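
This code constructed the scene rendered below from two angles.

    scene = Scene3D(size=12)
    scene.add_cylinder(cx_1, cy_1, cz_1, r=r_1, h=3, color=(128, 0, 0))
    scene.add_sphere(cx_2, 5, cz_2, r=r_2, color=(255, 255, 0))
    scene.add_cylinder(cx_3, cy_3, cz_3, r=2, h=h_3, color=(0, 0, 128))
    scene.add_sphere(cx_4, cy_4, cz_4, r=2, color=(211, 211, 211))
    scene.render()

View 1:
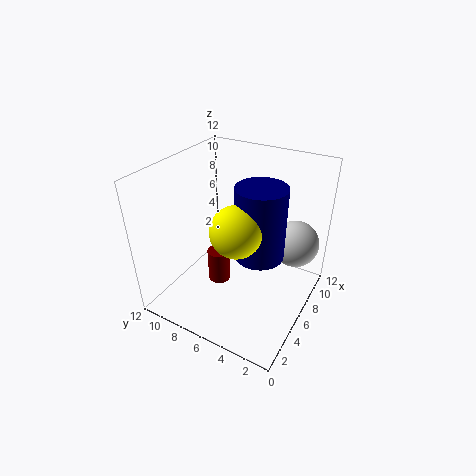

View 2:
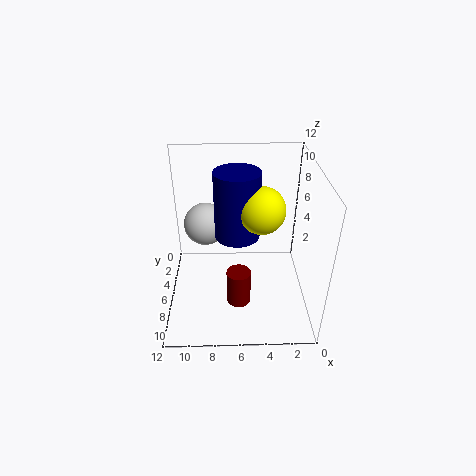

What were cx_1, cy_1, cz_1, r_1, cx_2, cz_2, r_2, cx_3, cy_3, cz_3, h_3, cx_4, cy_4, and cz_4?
cx_1 = 6, cy_1 = 8, cz_1 = 1, r_1 = 1, cx_2 = 4, cz_2 = 8, r_2 = 2, cx_3 = 6, cy_3 = 4, cz_3 = 5, h_3 = 6, cx_4 = 9, cy_4 = 2, cz_4 = 5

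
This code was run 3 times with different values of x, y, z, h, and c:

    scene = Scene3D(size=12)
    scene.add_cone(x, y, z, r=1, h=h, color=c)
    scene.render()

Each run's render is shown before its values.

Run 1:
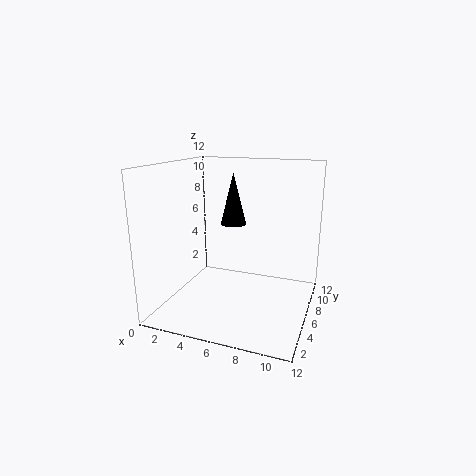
x = 6; y = 5; z = 7.5; h = 4; c = 'black'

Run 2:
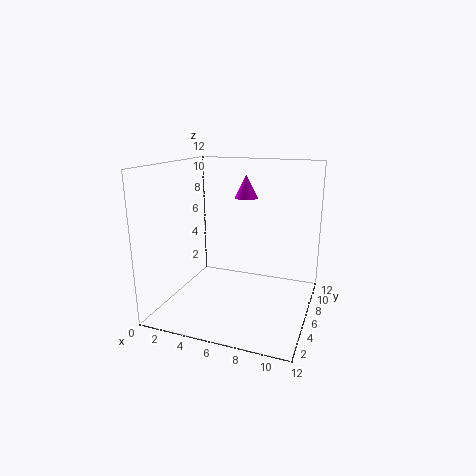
x = 6; y = 8; z = 9; h = 2; c = 'magenta'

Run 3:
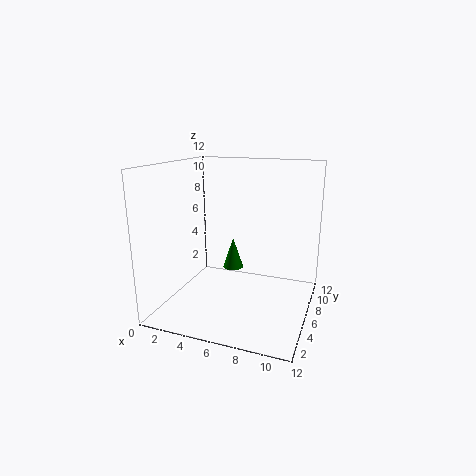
x = 4; y = 10; z = 1.5; h = 3; c = 'green'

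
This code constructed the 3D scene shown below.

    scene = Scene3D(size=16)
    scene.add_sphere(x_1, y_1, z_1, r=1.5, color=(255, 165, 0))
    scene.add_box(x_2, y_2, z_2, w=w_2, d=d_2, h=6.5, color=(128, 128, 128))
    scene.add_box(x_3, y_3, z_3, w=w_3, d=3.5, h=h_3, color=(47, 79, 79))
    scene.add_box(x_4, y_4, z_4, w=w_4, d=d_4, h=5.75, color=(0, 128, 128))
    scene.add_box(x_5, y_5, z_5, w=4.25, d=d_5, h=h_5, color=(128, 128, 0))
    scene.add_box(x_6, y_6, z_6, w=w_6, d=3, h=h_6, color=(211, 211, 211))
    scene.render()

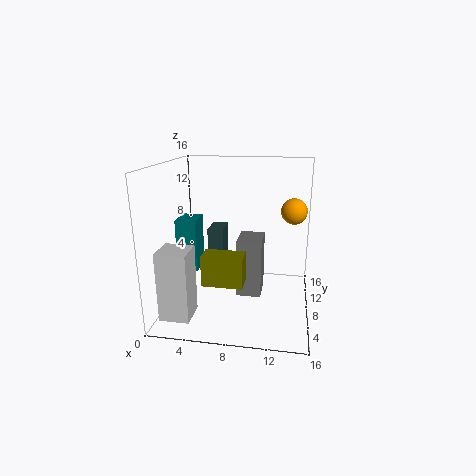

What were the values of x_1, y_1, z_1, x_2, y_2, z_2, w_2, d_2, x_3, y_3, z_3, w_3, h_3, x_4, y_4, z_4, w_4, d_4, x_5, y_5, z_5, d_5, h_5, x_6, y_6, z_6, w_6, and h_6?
x_1 = 14
y_1 = 11
z_1 = 10.5
x_2 = 8
y_2 = 6.75
z_2 = 1.5
w_2 = 2.75
d_2 = 3.75
x_3 = 3.25
y_3 = 12.5
z_3 = 2.75
w_3 = 2
h_3 = 4.5
x_4 = 1.5
y_4 = 6
z_4 = 4.5
w_4 = 2.25
d_4 = 3
x_5 = 5
y_5 = 3.25
z_5 = 4.25
d_5 = 2.25
h_5 = 3.25
x_6 = 1.5
y_6 = 0.25
z_6 = 1.75
w_6 = 3
h_6 = 7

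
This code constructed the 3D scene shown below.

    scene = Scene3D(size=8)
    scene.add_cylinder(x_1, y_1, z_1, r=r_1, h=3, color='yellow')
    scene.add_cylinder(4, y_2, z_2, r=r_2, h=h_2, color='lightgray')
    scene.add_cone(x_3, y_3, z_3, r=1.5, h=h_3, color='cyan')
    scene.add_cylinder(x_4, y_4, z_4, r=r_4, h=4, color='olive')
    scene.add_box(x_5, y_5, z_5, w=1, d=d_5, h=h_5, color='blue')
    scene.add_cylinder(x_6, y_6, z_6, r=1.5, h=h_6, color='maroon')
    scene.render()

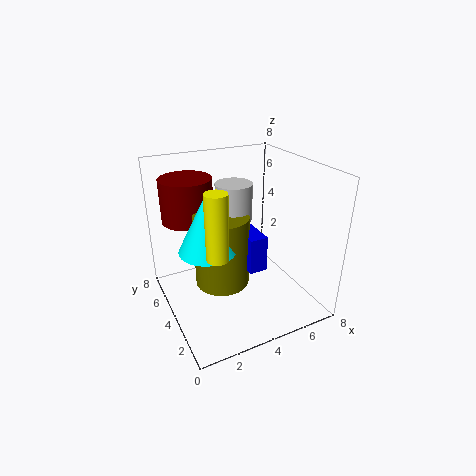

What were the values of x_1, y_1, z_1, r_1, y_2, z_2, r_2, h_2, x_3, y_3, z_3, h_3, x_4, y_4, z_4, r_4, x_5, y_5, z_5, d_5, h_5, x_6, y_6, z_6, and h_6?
x_1 = 1.5
y_1 = 1
z_1 = 5
r_1 = 0.5
y_2 = 4.5
z_2 = 5
r_2 = 1
h_2 = 2
x_3 = 2
y_3 = 3.5
z_3 = 4
h_3 = 3
x_4 = 3
y_4 = 4
z_4 = 1.5
r_4 = 1.5
x_5 = 4
y_5 = 2.5
z_5 = 2.5
d_5 = 2
h_5 = 2
x_6 = 2
y_6 = 6.5
z_6 = 4.5
h_6 = 2.5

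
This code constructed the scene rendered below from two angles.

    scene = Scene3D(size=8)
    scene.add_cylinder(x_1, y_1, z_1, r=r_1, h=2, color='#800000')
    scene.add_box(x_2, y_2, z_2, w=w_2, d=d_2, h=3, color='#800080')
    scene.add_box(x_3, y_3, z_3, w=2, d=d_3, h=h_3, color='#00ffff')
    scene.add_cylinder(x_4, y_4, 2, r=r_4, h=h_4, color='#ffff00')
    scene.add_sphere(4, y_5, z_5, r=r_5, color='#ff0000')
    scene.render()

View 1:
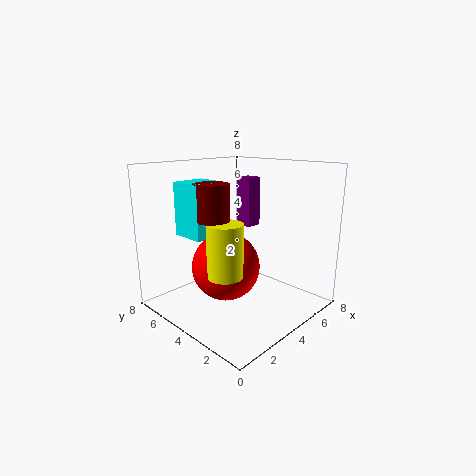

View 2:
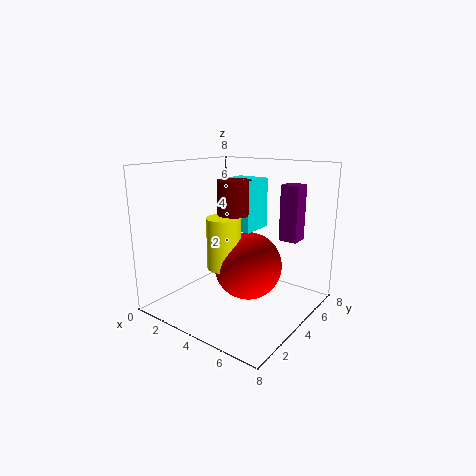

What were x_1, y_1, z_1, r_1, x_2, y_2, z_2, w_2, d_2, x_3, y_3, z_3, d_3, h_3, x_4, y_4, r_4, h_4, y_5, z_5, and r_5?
x_1 = 3
y_1 = 5
z_1 = 5
r_1 = 1
x_2 = 6
y_2 = 5
z_2 = 4
w_2 = 1
d_2 = 1
x_3 = 2
y_3 = 5
z_3 = 4
d_3 = 2
h_3 = 3
x_4 = 3
y_4 = 4
r_4 = 1
h_4 = 3
y_5 = 5
z_5 = 2
r_5 = 2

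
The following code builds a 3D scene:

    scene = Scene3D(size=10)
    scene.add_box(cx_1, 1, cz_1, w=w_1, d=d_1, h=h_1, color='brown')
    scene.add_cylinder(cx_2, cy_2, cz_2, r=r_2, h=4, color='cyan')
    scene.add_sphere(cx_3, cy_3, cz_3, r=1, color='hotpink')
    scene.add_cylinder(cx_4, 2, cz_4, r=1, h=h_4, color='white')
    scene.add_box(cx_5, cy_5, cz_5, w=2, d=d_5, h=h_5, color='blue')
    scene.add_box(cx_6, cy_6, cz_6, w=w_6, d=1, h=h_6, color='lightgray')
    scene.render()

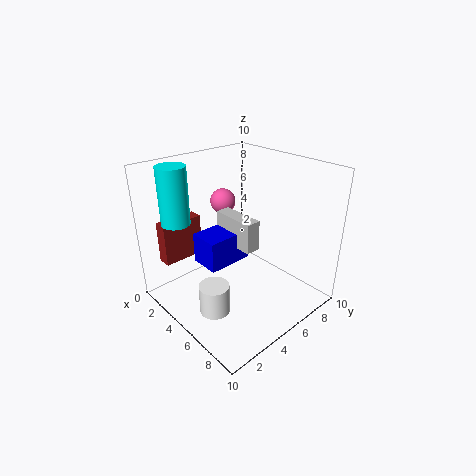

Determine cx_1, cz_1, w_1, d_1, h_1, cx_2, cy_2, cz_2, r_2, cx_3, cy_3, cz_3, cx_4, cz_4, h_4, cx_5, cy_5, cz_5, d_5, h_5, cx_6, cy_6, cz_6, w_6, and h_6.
cx_1 = 1, cz_1 = 3, w_1 = 1, d_1 = 3, h_1 = 3, cx_2 = 2, cy_2 = 2, cz_2 = 6, r_2 = 1, cx_3 = 1, cy_3 = 7, cz_3 = 6, cx_4 = 6, cz_4 = 1, h_4 = 2, cx_5 = 4, cy_5 = 2, cz_5 = 4, d_5 = 3, h_5 = 2, cx_6 = 4, cy_6 = 4, cz_6 = 5, w_6 = 3, h_6 = 2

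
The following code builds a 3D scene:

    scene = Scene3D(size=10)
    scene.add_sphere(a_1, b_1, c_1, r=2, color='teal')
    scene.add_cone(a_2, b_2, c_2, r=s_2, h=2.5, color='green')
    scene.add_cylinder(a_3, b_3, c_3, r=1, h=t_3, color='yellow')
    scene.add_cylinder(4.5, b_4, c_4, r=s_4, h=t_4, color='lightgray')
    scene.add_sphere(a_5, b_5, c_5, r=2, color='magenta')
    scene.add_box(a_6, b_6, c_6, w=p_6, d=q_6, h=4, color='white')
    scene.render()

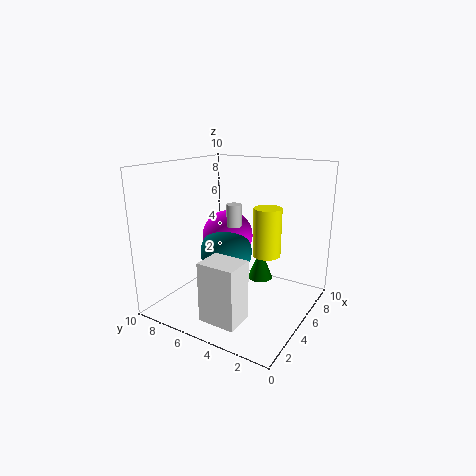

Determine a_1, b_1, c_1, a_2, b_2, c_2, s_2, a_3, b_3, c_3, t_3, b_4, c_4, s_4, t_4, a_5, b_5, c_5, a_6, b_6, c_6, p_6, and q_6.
a_1 = 6.5; b_1 = 7; c_1 = 3; a_2 = 8.5; b_2 = 5; c_2 = 0.5; s_2 = 1; a_3 = 6.5; b_3 = 3.5; c_3 = 3.5; t_3 = 3.5; b_4 = 5; c_4 = 6; s_4 = 0.5; t_4 = 1.5; a_5 = 7.5; b_5 = 7.5; c_5 = 4; a_6 = 1; b_6 = 3; c_6 = 0.5; p_6 = 2; q_6 = 2.5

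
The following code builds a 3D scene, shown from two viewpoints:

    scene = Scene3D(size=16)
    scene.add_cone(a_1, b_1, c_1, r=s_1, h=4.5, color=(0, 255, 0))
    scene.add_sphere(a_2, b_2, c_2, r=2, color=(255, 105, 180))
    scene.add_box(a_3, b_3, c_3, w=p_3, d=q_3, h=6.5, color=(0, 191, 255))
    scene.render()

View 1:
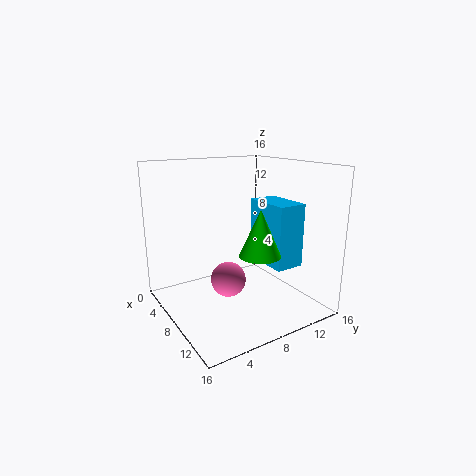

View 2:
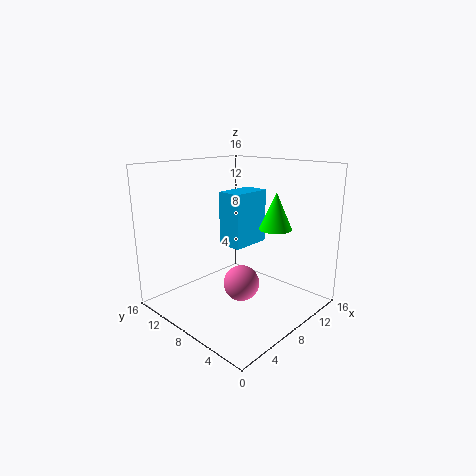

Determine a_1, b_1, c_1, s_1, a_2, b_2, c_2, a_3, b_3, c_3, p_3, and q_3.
a_1 = 13.5
b_1 = 7
c_1 = 8
s_1 = 2
a_2 = 7.5
b_2 = 7
c_2 = 3
a_3 = 9
b_3 = 9
c_3 = 6
p_3 = 5
q_3 = 3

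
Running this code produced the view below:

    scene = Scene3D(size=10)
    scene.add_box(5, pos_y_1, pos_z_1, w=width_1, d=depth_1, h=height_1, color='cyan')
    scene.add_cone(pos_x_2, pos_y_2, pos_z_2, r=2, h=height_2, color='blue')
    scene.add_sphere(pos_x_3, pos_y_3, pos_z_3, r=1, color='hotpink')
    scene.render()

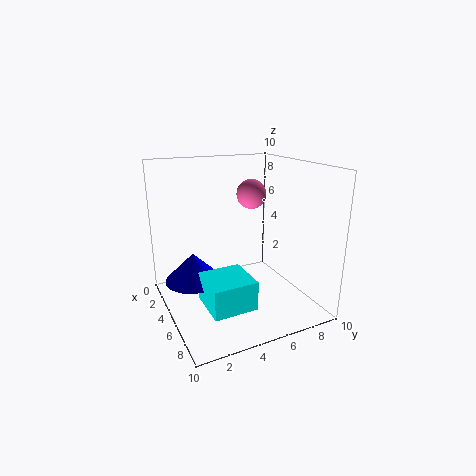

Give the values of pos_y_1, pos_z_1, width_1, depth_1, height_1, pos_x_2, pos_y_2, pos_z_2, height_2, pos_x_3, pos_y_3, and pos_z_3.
pos_y_1 = 2
pos_z_1 = 1
width_1 = 3
depth_1 = 3
height_1 = 2
pos_x_2 = 4
pos_y_2 = 2
pos_z_2 = 2
height_2 = 2
pos_x_3 = 5
pos_y_3 = 6
pos_z_3 = 8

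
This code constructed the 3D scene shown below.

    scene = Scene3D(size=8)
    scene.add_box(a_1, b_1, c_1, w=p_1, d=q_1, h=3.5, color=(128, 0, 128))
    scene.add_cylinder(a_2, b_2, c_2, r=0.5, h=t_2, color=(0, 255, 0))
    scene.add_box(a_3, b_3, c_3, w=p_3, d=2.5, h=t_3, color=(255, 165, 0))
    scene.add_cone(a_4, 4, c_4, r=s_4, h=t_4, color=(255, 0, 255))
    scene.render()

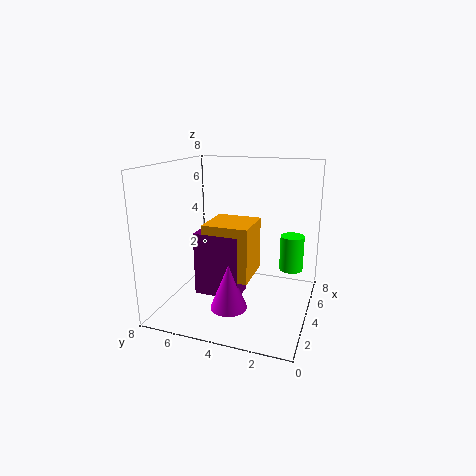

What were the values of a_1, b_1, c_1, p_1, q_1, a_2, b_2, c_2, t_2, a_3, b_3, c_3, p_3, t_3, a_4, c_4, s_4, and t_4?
a_1 = 2.5; b_1 = 3.5; c_1 = 1; p_1 = 1.5; q_1 = 2.5; a_2 = 1; b_2 = 0.5; c_2 = 4; t_2 = 1.5; a_3 = 2.5; b_3 = 3; c_3 = 2; p_3 = 2.5; t_3 = 3; a_4 = 2.5; c_4 = 0.5; s_4 = 1; t_4 = 2.5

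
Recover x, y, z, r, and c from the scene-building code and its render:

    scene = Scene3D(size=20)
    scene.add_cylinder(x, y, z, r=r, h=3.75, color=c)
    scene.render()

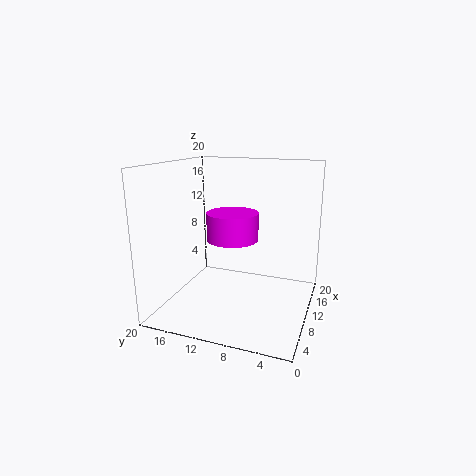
x = 9.25, y = 10.5, z = 10, r = 3.5, c = 'magenta'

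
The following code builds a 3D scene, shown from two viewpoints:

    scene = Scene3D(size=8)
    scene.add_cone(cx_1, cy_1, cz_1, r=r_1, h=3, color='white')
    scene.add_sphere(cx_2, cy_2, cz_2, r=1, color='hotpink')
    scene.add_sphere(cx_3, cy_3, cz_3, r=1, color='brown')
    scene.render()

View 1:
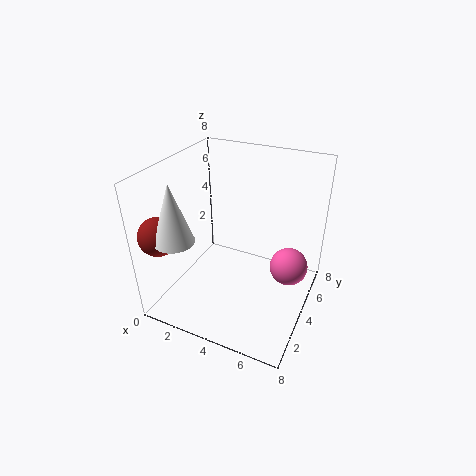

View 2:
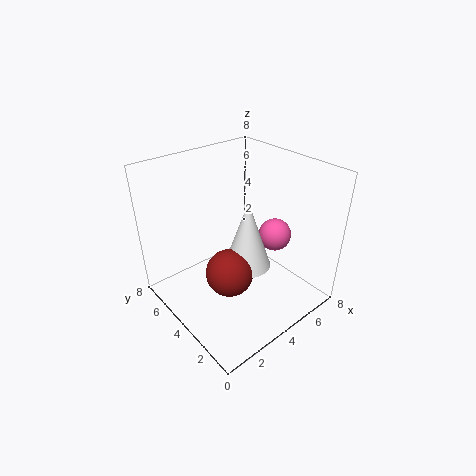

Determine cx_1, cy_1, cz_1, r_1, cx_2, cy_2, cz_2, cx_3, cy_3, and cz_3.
cx_1 = 2; cy_1 = 1; cz_1 = 5; r_1 = 1; cx_2 = 7; cy_2 = 4; cz_2 = 3; cx_3 = 1; cy_3 = 1; cz_3 = 5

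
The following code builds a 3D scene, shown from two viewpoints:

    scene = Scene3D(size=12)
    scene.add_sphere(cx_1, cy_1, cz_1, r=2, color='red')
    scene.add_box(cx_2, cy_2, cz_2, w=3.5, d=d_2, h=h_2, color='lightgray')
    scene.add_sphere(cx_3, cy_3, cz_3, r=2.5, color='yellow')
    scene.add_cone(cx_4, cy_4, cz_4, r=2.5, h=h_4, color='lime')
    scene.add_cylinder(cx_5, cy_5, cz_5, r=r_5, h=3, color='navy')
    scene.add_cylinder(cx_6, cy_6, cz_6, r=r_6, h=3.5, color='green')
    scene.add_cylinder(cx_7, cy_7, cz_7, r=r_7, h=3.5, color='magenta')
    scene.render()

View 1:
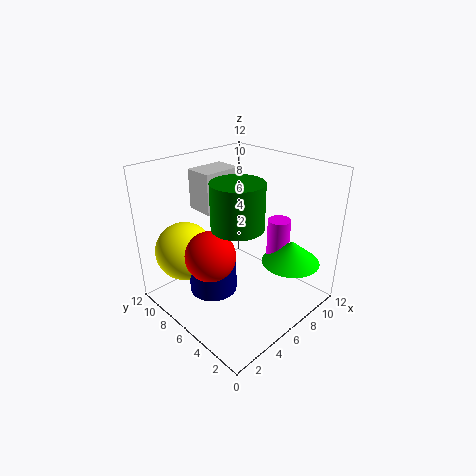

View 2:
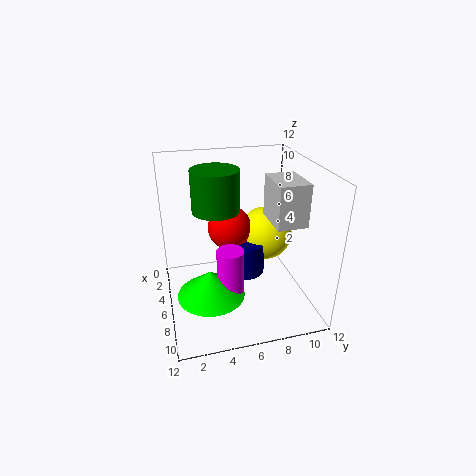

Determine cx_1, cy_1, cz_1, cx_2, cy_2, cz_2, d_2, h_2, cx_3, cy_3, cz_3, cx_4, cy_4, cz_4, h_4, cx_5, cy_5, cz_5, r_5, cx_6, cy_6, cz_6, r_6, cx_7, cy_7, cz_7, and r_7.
cx_1 = 3; cy_1 = 6; cz_1 = 5.5; cx_2 = 5; cy_2 = 8.5; cz_2 = 7.5; d_2 = 2.5; h_2 = 3.5; cx_3 = 3; cy_3 = 9.5; cz_3 = 4.5; cx_4 = 9.5; cy_4 = 3; cz_4 = 3.5; h_4 = 2; cx_5 = 4; cy_5 = 7; cz_5 = 1.5; r_5 = 2; cx_6 = 4.5; cy_6 = 4.5; cz_6 = 8; r_6 = 2; cx_7 = 9.5; cy_7 = 4.5; cz_7 = 3.5; r_7 = 1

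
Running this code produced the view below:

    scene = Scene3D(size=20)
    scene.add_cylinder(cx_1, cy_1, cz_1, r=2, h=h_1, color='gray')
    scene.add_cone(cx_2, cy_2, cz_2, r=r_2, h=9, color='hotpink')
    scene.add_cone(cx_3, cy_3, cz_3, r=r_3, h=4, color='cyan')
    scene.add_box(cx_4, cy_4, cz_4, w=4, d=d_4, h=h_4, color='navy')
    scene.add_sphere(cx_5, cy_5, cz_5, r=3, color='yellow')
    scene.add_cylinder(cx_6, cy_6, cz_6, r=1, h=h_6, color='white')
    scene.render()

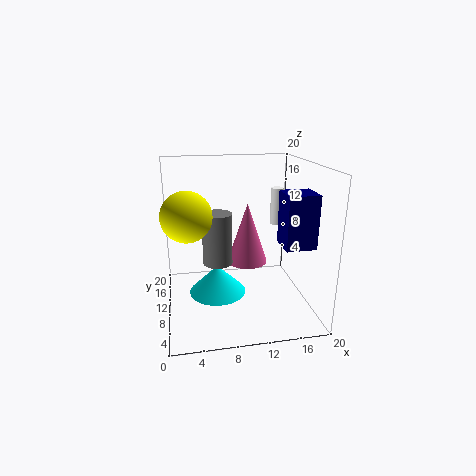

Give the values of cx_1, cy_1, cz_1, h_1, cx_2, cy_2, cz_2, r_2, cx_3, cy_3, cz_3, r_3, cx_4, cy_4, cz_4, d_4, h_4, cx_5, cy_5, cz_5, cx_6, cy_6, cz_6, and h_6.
cx_1 = 7; cy_1 = 9; cz_1 = 7; h_1 = 7; cx_2 = 12; cy_2 = 13; cz_2 = 5; r_2 = 3; cx_3 = 7; cy_3 = 10; cz_3 = 2; r_3 = 4; cx_4 = 15; cy_4 = 4; cz_4 = 10; d_4 = 4; h_4 = 7; cx_5 = 3; cy_5 = 5; cz_5 = 15; cx_6 = 18; cy_6 = 18; cz_6 = 9; h_6 = 6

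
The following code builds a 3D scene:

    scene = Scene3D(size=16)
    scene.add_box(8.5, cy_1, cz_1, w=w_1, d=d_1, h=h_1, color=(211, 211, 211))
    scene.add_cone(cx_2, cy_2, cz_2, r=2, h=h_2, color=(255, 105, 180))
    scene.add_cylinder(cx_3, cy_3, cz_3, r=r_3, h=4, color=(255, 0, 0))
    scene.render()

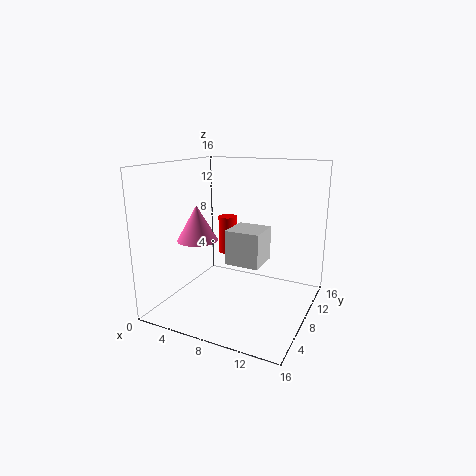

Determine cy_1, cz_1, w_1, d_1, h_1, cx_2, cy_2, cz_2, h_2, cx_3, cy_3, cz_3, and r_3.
cy_1 = 4, cz_1 = 6.5, w_1 = 3.5, d_1 = 3.5, h_1 = 3.5, cx_2 = 6, cy_2 = 3, cz_2 = 9, h_2 = 3.5, cx_3 = 7, cy_3 = 7.5, cz_3 = 6.5, r_3 = 1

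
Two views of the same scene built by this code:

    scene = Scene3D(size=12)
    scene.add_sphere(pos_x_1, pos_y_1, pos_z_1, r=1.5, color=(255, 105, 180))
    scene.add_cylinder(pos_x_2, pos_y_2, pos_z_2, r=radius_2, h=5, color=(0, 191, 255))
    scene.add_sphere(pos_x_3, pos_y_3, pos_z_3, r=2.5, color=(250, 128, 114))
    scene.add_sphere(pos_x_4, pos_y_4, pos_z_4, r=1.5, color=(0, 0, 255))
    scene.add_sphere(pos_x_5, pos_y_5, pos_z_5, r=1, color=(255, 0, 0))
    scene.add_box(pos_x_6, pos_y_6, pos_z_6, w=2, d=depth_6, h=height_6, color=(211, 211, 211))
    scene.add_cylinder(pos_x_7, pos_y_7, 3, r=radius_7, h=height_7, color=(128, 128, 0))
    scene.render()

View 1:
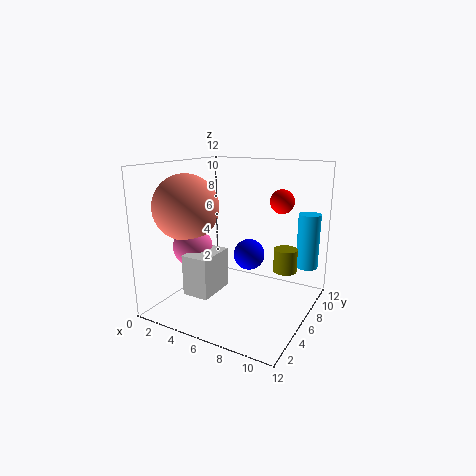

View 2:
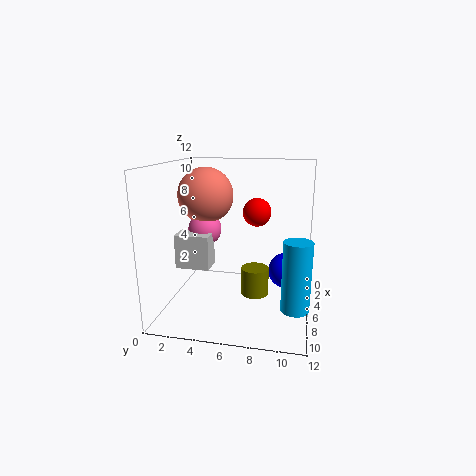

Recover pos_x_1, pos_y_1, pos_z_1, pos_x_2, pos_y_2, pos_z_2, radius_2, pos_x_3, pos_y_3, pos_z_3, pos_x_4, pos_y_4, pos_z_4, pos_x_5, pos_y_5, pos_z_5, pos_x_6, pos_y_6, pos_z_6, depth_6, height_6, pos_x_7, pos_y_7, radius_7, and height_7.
pos_x_1 = 4, pos_y_1 = 2.5, pos_z_1 = 6, pos_x_2 = 10.5, pos_y_2 = 11, pos_z_2 = 2.5, radius_2 = 1, pos_x_3 = 3.5, pos_y_3 = 2.5, pos_z_3 = 9, pos_x_4 = 5, pos_y_4 = 10, pos_z_4 = 3, pos_x_5 = 9, pos_y_5 = 8, pos_z_5 = 9, pos_x_6 = 4.5, pos_y_6 = 0.5, pos_z_6 = 3, depth_6 = 3, height_6 = 3, pos_x_7 = 9.5, pos_y_7 = 8, radius_7 = 1, height_7 = 2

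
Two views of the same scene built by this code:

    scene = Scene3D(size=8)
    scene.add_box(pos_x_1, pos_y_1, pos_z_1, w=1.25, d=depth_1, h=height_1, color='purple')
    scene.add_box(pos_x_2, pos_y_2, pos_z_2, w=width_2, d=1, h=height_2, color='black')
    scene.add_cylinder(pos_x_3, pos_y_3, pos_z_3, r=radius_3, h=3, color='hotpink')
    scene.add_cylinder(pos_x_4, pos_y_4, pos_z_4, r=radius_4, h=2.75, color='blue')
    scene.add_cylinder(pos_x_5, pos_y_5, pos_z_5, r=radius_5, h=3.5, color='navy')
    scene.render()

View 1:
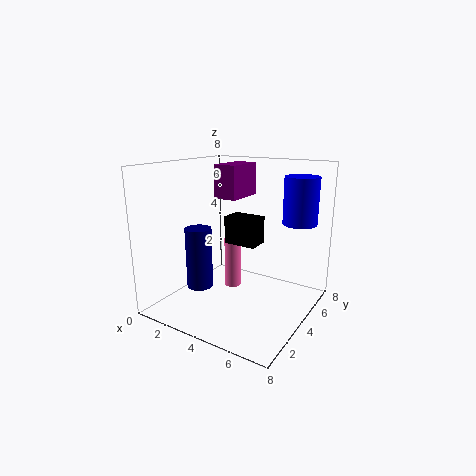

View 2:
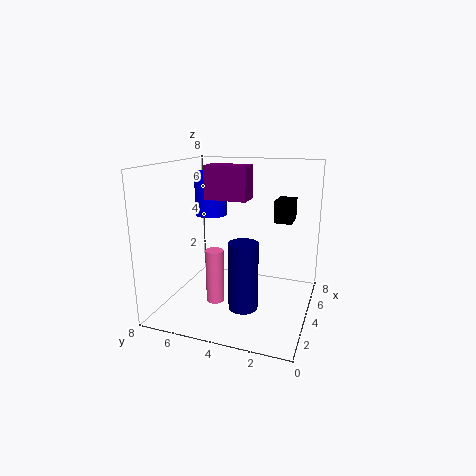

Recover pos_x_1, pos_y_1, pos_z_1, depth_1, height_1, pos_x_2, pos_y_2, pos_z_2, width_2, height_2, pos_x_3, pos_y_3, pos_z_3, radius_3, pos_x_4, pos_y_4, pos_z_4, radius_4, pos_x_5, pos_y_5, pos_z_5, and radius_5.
pos_x_1 = 3
pos_y_1 = 3.25
pos_z_1 = 6.25
depth_1 = 2.25
height_1 = 1.75
pos_x_2 = 5
pos_y_2 = 1.25
pos_z_2 = 4.75
width_2 = 1.5
height_2 = 1.25
pos_x_3 = 3
pos_y_3 = 5
pos_z_3 = 0.5
radius_3 = 0.5
pos_x_4 = 6.5
pos_y_4 = 6.75
pos_z_4 = 4.5
radius_4 = 1
pos_x_5 = 2
pos_y_5 = 3
pos_z_5 = 1
radius_5 = 0.75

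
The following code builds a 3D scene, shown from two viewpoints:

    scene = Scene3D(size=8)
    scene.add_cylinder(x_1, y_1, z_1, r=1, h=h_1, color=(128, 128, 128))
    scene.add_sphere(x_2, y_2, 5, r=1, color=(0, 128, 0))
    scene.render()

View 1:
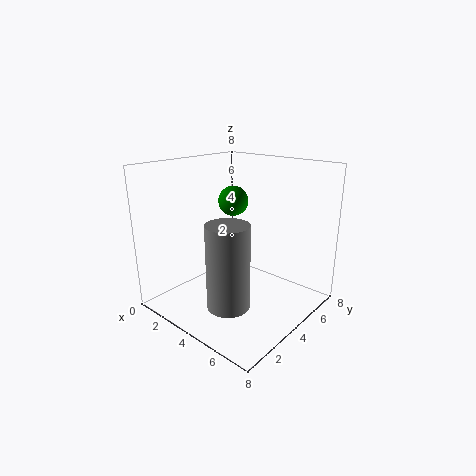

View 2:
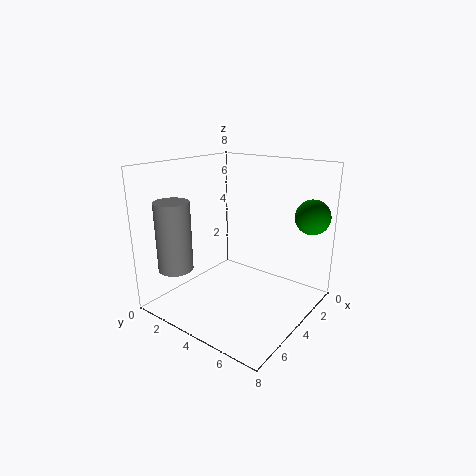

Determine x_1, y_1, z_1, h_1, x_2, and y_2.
x_1 = 6, y_1 = 1, z_1 = 2, h_1 = 4, x_2 = 1, y_2 = 7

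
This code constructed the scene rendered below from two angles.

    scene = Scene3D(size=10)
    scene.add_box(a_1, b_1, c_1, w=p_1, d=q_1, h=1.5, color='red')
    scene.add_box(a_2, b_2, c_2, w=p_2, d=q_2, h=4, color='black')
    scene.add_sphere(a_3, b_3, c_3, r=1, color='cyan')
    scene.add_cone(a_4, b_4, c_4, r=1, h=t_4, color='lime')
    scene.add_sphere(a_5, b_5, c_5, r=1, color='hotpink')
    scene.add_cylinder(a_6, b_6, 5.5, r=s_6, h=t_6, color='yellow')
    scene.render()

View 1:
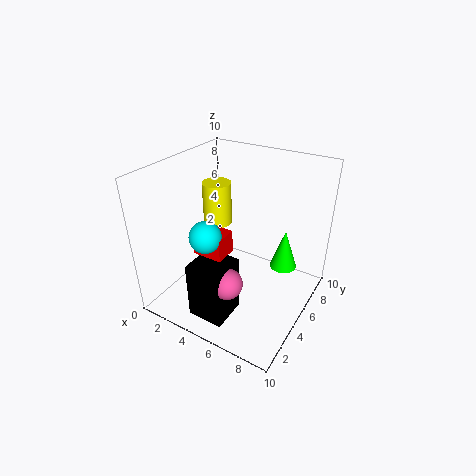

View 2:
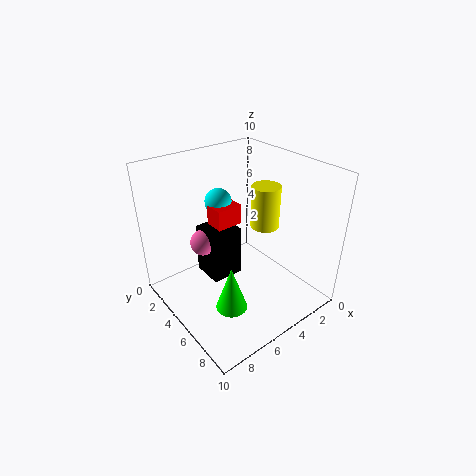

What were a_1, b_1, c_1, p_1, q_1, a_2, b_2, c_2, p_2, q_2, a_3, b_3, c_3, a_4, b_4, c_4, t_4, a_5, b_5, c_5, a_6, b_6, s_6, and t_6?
a_1 = 3.5
b_1 = 2
c_1 = 5
p_1 = 2
q_1 = 1.5
a_2 = 3.5
b_2 = 1
c_2 = 0.5
p_2 = 2.5
q_2 = 2.5
a_3 = 4.5
b_3 = 2
c_3 = 6.5
a_4 = 7.5
b_4 = 7.5
c_4 = 2
t_4 = 3
a_5 = 6
b_5 = 2
c_5 = 3.5
a_6 = 3
b_6 = 5.5
s_6 = 1
t_6 = 3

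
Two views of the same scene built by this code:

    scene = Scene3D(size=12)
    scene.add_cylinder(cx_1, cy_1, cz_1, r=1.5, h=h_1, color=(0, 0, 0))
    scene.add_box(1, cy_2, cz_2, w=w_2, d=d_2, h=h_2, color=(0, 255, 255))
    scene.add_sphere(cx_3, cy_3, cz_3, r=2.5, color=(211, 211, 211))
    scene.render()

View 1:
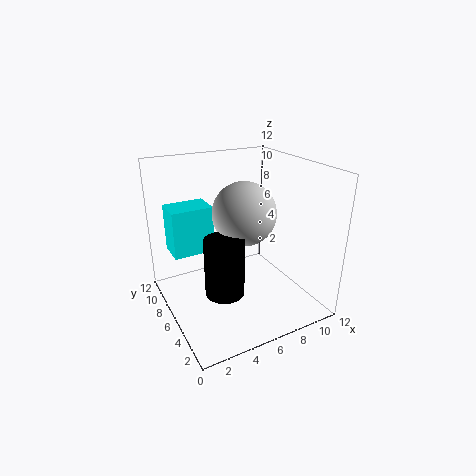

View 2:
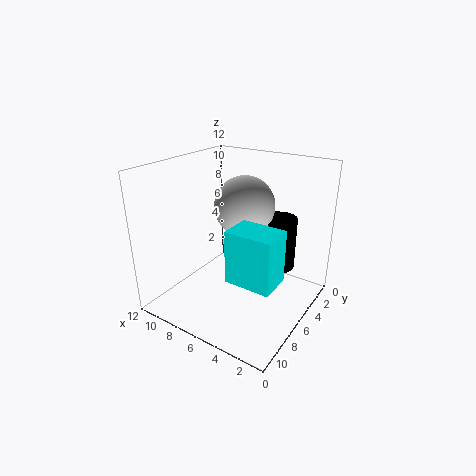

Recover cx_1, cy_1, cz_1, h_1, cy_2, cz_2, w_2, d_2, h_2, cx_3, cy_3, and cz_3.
cx_1 = 3.5; cy_1 = 3.5; cz_1 = 3; h_1 = 4.5; cy_2 = 7.5; cz_2 = 4.5; w_2 = 3.5; d_2 = 2.5; h_2 = 4; cx_3 = 6; cy_3 = 5; cz_3 = 8.5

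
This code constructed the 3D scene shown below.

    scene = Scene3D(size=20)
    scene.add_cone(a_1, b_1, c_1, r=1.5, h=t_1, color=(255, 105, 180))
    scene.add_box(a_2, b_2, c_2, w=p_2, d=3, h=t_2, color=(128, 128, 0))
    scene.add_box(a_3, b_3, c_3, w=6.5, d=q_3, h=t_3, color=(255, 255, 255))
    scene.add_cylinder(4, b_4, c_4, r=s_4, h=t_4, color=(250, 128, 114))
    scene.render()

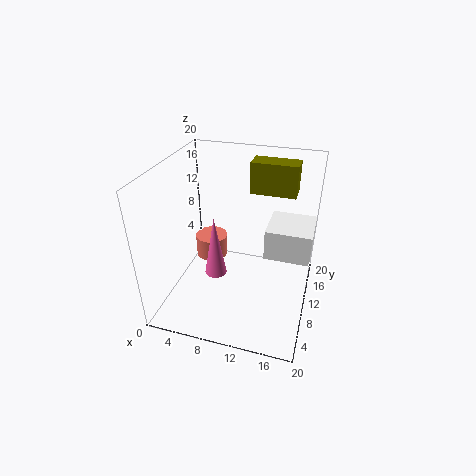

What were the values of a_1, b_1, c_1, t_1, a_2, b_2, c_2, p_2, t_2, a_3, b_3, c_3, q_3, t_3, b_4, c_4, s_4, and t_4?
a_1 = 7.5
b_1 = 7.5
c_1 = 5.5
t_1 = 8.5
a_2 = 10.5
b_2 = 14
c_2 = 15
p_2 = 6.5
t_2 = 4.5
a_3 = 13.5
b_3 = 11
c_3 = 6.5
q_3 = 6.5
t_3 = 4.5
b_4 = 15
c_4 = 3
s_4 = 2.5
t_4 = 3.5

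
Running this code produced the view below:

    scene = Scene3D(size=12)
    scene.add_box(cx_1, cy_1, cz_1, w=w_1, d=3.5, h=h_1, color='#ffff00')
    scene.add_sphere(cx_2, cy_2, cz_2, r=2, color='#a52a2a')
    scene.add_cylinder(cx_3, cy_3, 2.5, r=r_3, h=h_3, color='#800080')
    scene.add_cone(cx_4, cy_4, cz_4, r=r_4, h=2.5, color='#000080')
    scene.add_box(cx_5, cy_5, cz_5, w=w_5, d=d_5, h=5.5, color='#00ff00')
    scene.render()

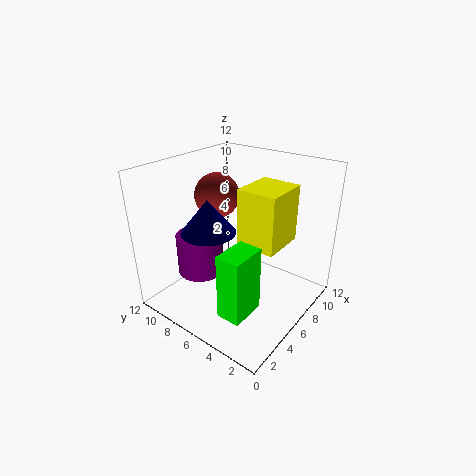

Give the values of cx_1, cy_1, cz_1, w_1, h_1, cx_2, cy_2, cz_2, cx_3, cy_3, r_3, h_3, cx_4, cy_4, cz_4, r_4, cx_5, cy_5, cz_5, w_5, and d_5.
cx_1 = 6.5
cy_1 = 3
cz_1 = 5
w_1 = 4
h_1 = 5
cx_2 = 7.5
cy_2 = 9.5
cz_2 = 8.5
cx_3 = 4.5
cy_3 = 9
r_3 = 2
h_3 = 3.5
cx_4 = 2.5
cy_4 = 6
cz_4 = 8
r_4 = 2
cx_5 = 2
cy_5 = 3
cz_5 = 1
w_5 = 3
d_5 = 2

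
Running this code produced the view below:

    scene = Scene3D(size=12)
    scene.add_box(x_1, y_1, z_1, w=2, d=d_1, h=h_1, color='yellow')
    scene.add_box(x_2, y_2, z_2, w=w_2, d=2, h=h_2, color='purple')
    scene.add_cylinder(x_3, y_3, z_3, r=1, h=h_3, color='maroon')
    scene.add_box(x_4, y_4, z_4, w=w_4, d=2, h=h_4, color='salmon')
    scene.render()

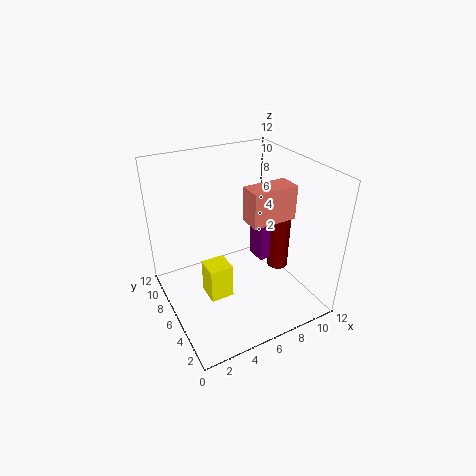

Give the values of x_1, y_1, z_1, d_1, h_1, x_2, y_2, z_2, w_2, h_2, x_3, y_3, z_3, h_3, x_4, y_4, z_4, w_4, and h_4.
x_1 = 3
y_1 = 5
z_1 = 1
d_1 = 2
h_1 = 3
x_2 = 9
y_2 = 7
z_2 = 2
w_2 = 3
h_2 = 4
x_3 = 11
y_3 = 7
z_3 = 1
h_3 = 5
x_4 = 7
y_4 = 5
z_4 = 7
w_4 = 4
h_4 = 3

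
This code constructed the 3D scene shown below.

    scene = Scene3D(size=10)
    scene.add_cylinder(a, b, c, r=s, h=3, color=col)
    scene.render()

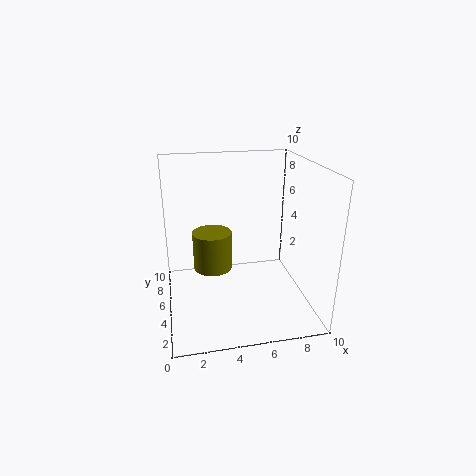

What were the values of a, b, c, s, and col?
a = 3.5, b = 7.5, c = 1.5, s = 1.5, col = 'olive'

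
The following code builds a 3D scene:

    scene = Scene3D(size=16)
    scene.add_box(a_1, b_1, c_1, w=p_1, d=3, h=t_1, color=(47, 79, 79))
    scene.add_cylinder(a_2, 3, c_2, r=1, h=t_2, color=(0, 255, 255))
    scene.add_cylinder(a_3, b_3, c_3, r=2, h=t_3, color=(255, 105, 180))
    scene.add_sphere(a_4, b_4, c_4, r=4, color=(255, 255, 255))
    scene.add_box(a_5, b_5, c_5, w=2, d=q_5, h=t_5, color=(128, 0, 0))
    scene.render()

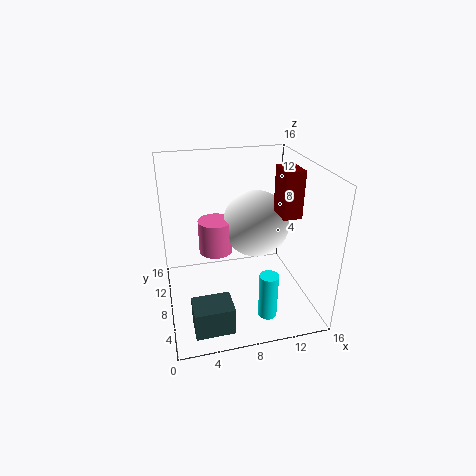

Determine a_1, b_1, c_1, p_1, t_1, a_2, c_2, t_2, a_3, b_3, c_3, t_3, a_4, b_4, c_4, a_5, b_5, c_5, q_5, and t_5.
a_1 = 2; b_1 = 1; c_1 = 1; p_1 = 4; t_1 = 3; a_2 = 10; c_2 = 1; t_2 = 5; a_3 = 6; b_3 = 11; c_3 = 5; t_3 = 4; a_4 = 11; b_4 = 11; c_4 = 8; a_5 = 12; b_5 = 5; c_5 = 11; q_5 = 3; t_5 = 5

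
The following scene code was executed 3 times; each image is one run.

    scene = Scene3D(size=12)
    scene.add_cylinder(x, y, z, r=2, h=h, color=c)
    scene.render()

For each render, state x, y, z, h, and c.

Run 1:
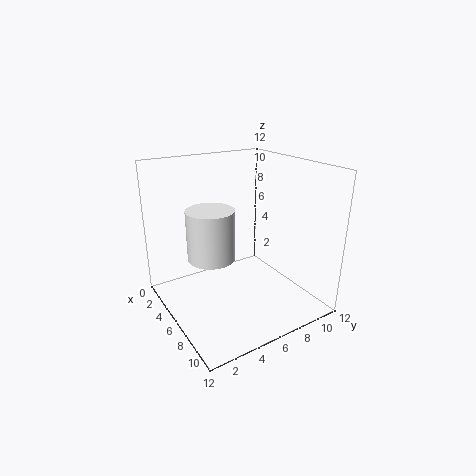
x = 5, y = 4, z = 4.25, h = 4.25, c = 'white'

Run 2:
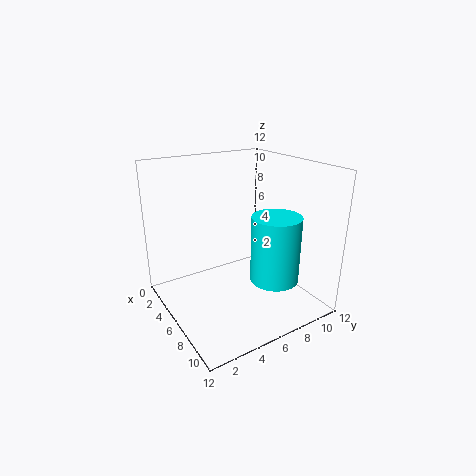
x = 8.5, y = 8, z = 2.75, h = 5.5, c = 'cyan'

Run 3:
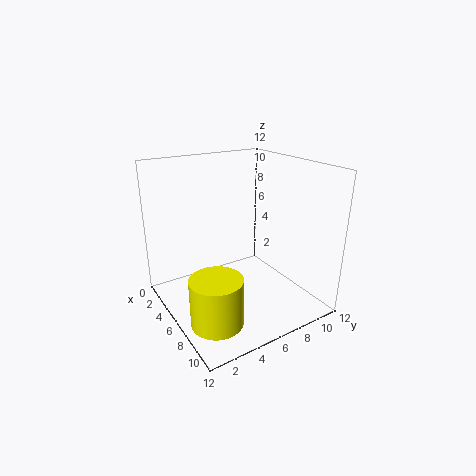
x = 9, y = 2.25, z = 1, h = 3.75, c = 'yellow'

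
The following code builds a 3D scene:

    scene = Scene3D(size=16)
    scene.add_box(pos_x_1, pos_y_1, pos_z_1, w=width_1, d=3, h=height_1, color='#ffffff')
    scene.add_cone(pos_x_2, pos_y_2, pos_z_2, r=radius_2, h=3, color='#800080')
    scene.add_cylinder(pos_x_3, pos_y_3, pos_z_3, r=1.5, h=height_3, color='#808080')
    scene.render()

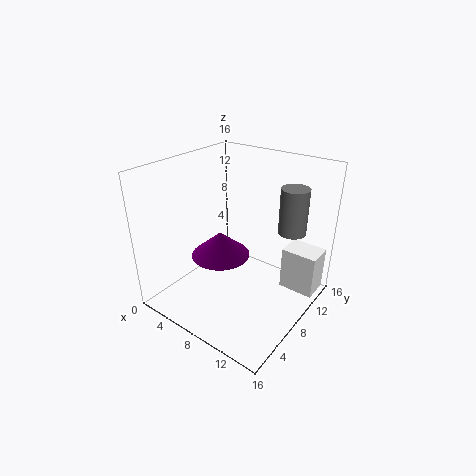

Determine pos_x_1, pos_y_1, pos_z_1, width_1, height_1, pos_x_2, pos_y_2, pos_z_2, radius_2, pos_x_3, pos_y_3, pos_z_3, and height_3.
pos_x_1 = 12
pos_y_1 = 11
pos_z_1 = 1.5
width_1 = 4
height_1 = 5
pos_x_2 = 5
pos_y_2 = 8.5
pos_z_2 = 4.5
radius_2 = 3.5
pos_x_3 = 13
pos_y_3 = 11
pos_z_3 = 9
height_3 = 5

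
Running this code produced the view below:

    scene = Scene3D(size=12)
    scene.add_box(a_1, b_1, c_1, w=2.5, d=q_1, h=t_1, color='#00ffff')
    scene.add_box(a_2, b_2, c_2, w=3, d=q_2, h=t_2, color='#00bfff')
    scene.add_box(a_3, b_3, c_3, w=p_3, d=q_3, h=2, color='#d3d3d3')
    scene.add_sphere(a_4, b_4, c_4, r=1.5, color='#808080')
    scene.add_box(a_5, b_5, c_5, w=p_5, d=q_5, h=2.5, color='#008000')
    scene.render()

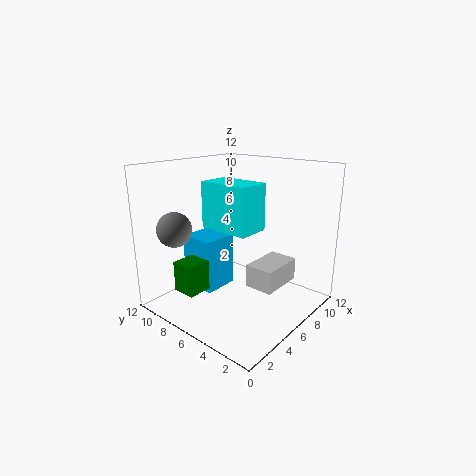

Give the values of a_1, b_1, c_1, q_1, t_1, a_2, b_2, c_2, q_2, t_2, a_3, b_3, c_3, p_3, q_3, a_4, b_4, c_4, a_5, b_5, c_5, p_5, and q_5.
a_1 = 3
b_1 = 3
c_1 = 7.5
q_1 = 4
t_1 = 3.5
a_2 = 3.5
b_2 = 7
c_2 = 1.5
q_2 = 3
t_2 = 4.5
a_3 = 6.5
b_3 = 3
c_3 = 1.5
p_3 = 4
q_3 = 2.5
a_4 = 3
b_4 = 10.5
c_4 = 6.5
a_5 = 1.5
b_5 = 7
c_5 = 2
p_5 = 2.5
q_5 = 2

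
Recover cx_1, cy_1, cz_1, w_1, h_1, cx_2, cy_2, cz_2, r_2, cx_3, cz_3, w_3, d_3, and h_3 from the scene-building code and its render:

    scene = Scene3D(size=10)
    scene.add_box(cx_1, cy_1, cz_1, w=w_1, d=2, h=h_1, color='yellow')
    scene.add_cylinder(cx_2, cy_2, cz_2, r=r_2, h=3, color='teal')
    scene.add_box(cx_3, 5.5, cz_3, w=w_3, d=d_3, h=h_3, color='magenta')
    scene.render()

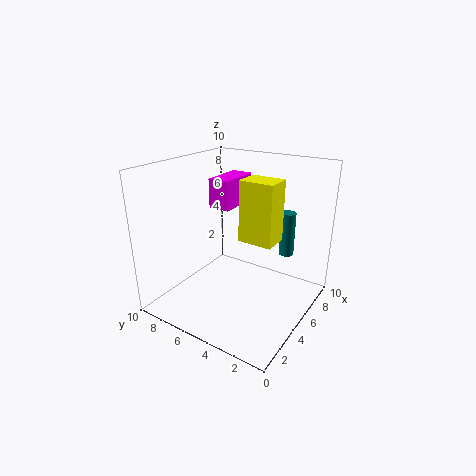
cx_1 = 2, cy_1 = 1, cz_1 = 6.5, w_1 = 1.5, h_1 = 3.5, cx_2 = 6.5, cy_2 = 2, cz_2 = 4, r_2 = 0.5, cx_3 = 4.5, cz_3 = 7, w_3 = 3, d_3 = 1.5, h_3 = 2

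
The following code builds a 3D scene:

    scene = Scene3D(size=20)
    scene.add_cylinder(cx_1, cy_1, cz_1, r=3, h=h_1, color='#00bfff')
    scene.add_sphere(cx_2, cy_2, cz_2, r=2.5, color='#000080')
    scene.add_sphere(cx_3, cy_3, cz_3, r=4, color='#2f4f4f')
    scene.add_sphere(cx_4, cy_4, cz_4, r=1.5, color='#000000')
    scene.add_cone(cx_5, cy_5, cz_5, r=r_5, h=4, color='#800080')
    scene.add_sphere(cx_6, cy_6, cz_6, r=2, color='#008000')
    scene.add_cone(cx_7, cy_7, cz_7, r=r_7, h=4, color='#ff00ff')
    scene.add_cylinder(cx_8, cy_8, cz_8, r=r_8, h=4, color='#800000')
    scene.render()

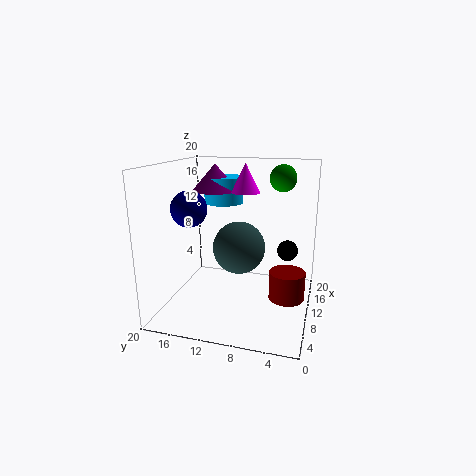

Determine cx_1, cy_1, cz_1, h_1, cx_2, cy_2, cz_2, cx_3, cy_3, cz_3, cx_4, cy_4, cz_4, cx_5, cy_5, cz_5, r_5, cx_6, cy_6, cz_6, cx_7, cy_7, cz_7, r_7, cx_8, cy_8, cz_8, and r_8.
cx_1 = 16, cy_1 = 14, cz_1 = 13.5, h_1 = 4, cx_2 = 8.5, cy_2 = 16.5, cz_2 = 14, cx_3 = 14, cy_3 = 11, cz_3 = 7, cx_4 = 13.5, cy_4 = 3.5, cz_4 = 7.5, cx_5 = 15, cy_5 = 15, cz_5 = 15.5, r_5 = 3.5, cx_6 = 16.5, cy_6 = 5, cz_6 = 17.5, cx_7 = 12, cy_7 = 9.5, cz_7 = 16, r_7 = 2, cx_8 = 10.5, cy_8 = 3, cz_8 = 1.5, r_8 = 2.5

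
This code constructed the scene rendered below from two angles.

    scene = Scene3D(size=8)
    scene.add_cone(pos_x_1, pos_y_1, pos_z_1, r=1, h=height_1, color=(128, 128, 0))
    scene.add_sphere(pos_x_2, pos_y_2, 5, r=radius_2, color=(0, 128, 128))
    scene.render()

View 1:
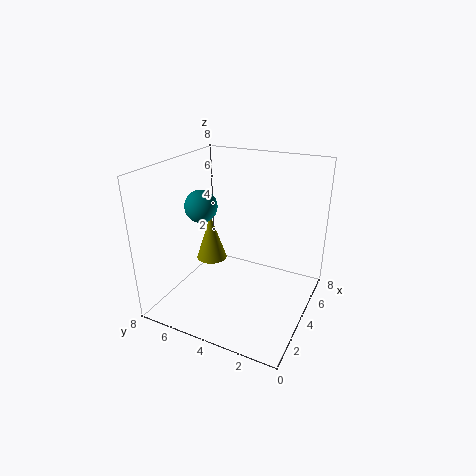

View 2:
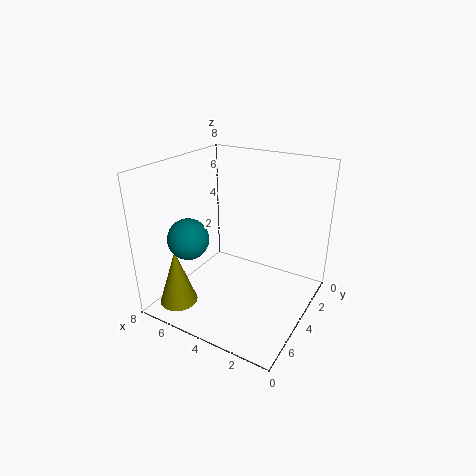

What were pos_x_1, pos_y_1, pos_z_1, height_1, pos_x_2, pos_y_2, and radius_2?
pos_x_1 = 6; pos_y_1 = 7; pos_z_1 = 1; height_1 = 3; pos_x_2 = 5; pos_y_2 = 7; radius_2 = 1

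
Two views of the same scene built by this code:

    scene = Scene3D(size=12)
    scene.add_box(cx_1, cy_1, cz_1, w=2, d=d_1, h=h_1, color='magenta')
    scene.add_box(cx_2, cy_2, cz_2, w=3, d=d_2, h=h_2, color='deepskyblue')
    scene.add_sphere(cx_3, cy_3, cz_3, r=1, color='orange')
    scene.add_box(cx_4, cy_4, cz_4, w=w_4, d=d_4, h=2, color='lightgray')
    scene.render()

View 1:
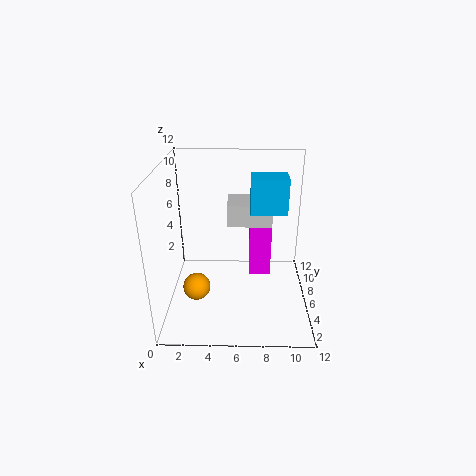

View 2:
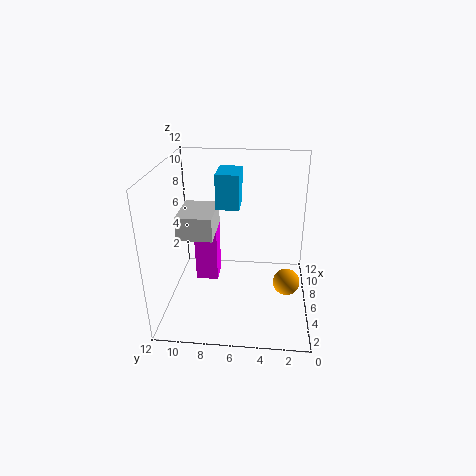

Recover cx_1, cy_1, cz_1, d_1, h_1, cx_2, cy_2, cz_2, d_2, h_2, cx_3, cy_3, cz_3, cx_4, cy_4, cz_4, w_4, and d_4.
cx_1 = 7; cy_1 = 8; cz_1 = 1; d_1 = 2; h_1 = 5; cx_2 = 7; cy_2 = 6; cz_2 = 8; d_2 = 2; h_2 = 3; cx_3 = 3; cy_3 = 2; cz_3 = 4; cx_4 = 5; cy_4 = 8; cz_4 = 6; w_4 = 4; d_4 = 3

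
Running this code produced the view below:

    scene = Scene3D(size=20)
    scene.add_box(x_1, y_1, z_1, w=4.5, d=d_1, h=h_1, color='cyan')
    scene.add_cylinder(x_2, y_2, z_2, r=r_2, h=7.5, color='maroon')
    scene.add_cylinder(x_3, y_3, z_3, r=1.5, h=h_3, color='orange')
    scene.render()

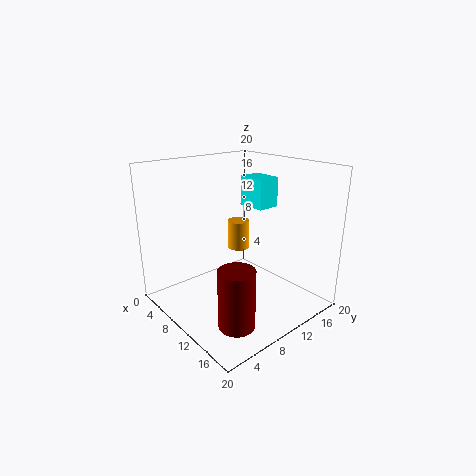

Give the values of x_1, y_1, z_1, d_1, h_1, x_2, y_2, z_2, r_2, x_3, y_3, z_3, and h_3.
x_1 = 4.75
y_1 = 15
z_1 = 12.75
d_1 = 3.5
h_1 = 4.5
x_2 = 16.5
y_2 = 4.25
z_2 = 2
r_2 = 2.25
x_3 = 9.25
y_3 = 10.75
z_3 = 8.25
h_3 = 4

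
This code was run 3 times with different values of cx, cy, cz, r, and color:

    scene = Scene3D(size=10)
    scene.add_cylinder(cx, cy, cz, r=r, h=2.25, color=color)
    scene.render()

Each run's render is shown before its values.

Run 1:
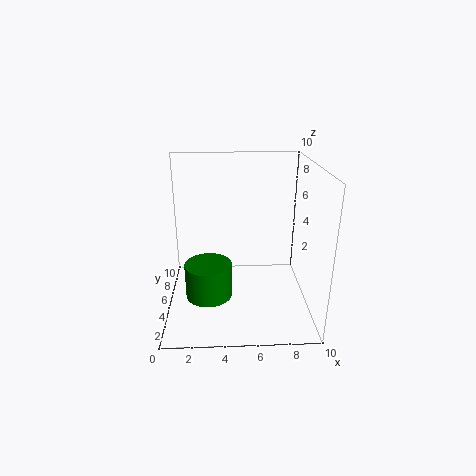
cx = 3; cy = 2.75; cz = 2; r = 1.5; color = 'green'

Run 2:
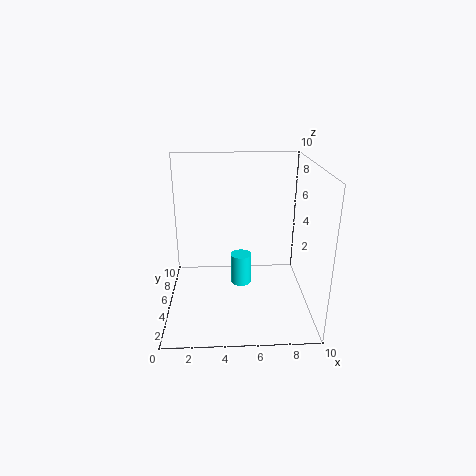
cx = 5.25; cy = 5.5; cz = 1.25; r = 0.75; color = 'cyan'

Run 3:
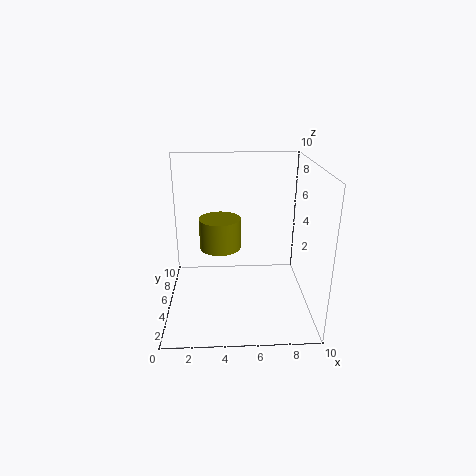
cx = 3.75; cy = 6.25; cz = 3.75; r = 1.5; color = 'olive'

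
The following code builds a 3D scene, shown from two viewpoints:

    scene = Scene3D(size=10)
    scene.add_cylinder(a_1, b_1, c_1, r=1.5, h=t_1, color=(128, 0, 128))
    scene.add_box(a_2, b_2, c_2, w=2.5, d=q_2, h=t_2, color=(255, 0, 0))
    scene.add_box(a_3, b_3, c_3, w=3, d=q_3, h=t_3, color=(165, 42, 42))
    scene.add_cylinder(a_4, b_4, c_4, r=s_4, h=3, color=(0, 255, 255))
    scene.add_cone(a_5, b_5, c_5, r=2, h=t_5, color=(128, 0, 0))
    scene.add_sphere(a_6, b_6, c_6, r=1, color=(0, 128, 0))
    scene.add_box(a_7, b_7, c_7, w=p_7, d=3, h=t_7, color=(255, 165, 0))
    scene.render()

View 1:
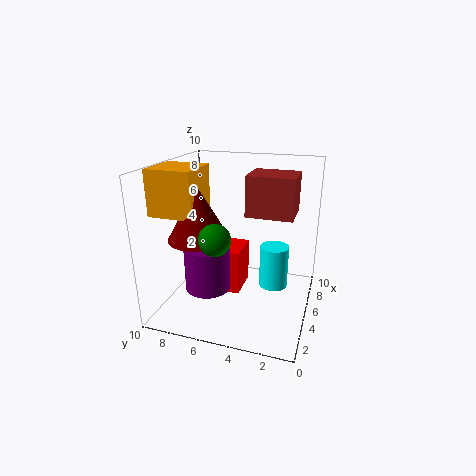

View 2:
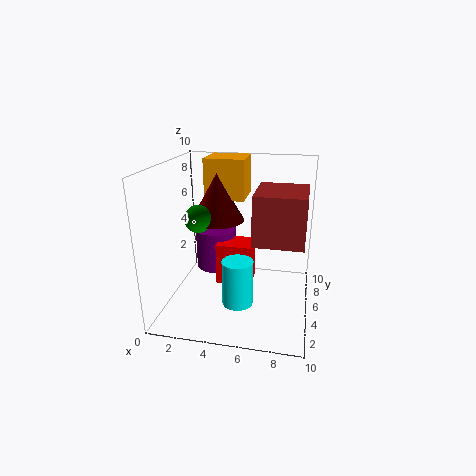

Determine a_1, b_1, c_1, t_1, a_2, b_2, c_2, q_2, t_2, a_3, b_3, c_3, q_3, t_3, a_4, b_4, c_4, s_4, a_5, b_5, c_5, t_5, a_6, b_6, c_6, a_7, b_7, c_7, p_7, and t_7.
a_1 = 3
b_1 = 6.5
c_1 = 2
t_1 = 3
a_2 = 3.5
b_2 = 4.5
c_2 = 1.5
q_2 = 2
t_2 = 3
a_3 = 6.5
b_3 = 1.5
c_3 = 6
q_3 = 3.5
t_3 = 3
a_4 = 5.5
b_4 = 2.5
c_4 = 1.5
s_4 = 1
a_5 = 3
b_5 = 7
c_5 = 5.5
t_5 = 3.5
a_6 = 2
b_6 = 5.5
c_6 = 6
a_7 = 2
b_7 = 7
c_7 = 7
p_7 = 3
t_7 = 3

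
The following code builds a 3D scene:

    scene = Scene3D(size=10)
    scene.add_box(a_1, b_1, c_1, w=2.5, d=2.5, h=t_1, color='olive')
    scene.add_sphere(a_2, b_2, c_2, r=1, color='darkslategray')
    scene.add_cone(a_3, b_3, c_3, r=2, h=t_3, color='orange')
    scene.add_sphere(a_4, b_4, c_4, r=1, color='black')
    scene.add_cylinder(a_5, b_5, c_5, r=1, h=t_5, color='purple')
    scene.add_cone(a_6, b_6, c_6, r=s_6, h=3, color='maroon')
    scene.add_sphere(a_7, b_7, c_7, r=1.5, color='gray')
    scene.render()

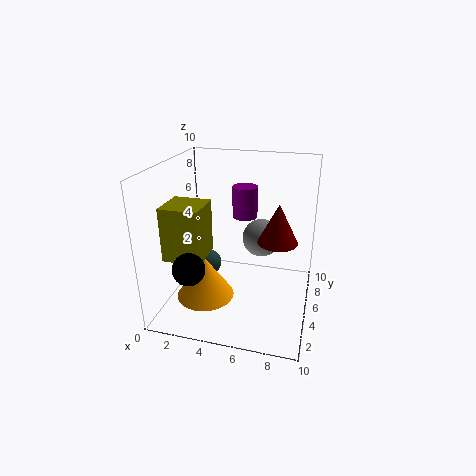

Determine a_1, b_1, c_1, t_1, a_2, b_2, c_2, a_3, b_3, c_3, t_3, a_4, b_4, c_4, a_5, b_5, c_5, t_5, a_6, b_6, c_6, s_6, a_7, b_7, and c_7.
a_1 = 1, b_1 = 1.5, c_1 = 4.5, t_1 = 3.5, a_2 = 2, b_2 = 7, c_2 = 1.5, a_3 = 3, b_3 = 3.5, c_3 = 1, t_3 = 3, a_4 = 3, b_4 = 1, c_4 = 4.5, a_5 = 4.5, b_5 = 9, c_5 = 5, t_5 = 2.5, a_6 = 7.5, b_6 = 7, c_6 = 4, s_6 = 1.5, a_7 = 6, b_7 = 8.5, c_7 = 3.5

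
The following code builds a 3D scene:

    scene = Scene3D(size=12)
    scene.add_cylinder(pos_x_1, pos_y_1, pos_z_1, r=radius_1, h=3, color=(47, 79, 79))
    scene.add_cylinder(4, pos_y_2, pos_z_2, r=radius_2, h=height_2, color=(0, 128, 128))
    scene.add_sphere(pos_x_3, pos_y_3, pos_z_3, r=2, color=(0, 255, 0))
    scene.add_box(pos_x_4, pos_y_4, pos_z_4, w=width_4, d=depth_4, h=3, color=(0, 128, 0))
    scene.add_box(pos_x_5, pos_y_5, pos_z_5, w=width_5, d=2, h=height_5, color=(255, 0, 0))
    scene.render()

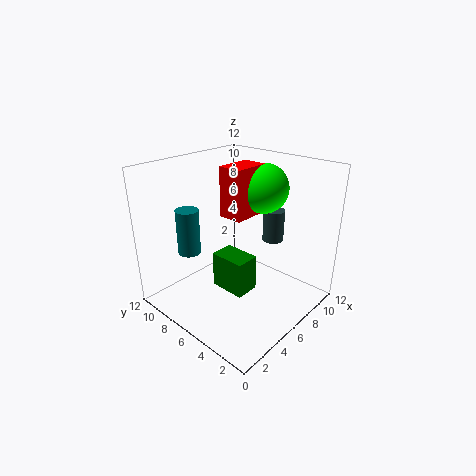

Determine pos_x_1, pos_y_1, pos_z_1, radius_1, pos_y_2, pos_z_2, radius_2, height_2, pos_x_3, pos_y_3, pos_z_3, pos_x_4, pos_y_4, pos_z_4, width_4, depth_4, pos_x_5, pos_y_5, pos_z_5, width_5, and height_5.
pos_x_1 = 11; pos_y_1 = 6; pos_z_1 = 4; radius_1 = 1; pos_y_2 = 10; pos_z_2 = 4; radius_2 = 1; height_2 = 4; pos_x_3 = 8; pos_y_3 = 5; pos_z_3 = 10; pos_x_4 = 4; pos_y_4 = 4; pos_z_4 = 2; width_4 = 2; depth_4 = 3; pos_x_5 = 5; pos_y_5 = 5; pos_z_5 = 8; width_5 = 3; height_5 = 4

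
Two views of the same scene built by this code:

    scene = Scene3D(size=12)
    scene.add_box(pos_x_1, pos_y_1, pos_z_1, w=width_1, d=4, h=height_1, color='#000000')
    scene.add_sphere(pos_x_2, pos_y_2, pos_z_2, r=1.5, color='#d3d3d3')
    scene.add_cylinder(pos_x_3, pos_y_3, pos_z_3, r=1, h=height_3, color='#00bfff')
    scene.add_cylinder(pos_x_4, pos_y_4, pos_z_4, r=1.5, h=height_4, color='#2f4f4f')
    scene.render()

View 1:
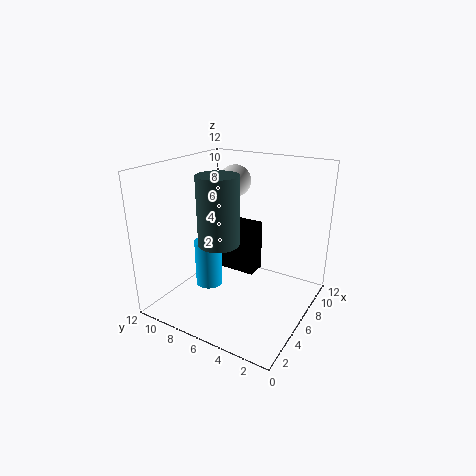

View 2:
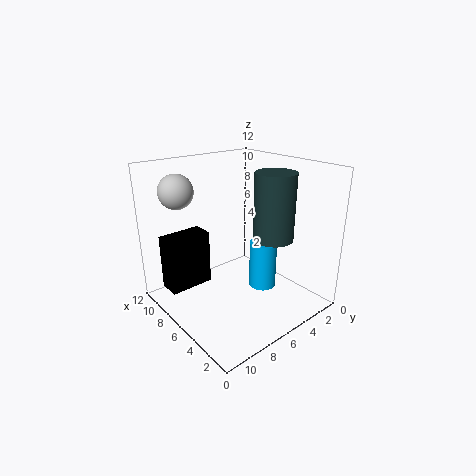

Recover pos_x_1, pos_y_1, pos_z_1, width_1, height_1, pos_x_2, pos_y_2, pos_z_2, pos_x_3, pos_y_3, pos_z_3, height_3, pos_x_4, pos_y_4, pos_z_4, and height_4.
pos_x_1 = 9.5, pos_y_1 = 6.5, pos_z_1 = 0.5, width_1 = 2, height_1 = 5, pos_x_2 = 10.5, pos_y_2 = 9, pos_z_2 = 9.5, pos_x_3 = 2.5, pos_y_3 = 6.5, pos_z_3 = 3.5, height_3 = 3.5, pos_x_4 = 2.5, pos_y_4 = 5.5, pos_z_4 = 7, height_4 = 5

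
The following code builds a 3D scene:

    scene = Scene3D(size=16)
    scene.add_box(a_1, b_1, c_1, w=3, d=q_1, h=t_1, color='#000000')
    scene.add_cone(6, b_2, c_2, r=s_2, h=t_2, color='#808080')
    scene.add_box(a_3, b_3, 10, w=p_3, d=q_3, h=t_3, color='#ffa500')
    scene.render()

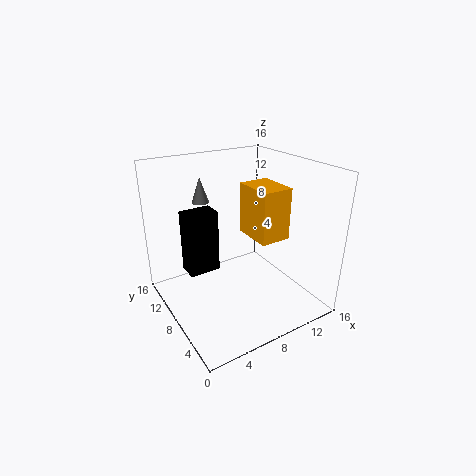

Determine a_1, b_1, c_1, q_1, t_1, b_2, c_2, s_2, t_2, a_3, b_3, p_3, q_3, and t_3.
a_1 = 1, b_1 = 5, c_1 = 7, q_1 = 2, t_1 = 6, b_2 = 13, c_2 = 11, s_2 = 1, t_2 = 3, a_3 = 7, b_3 = 2, p_3 = 3, q_3 = 4, t_3 = 5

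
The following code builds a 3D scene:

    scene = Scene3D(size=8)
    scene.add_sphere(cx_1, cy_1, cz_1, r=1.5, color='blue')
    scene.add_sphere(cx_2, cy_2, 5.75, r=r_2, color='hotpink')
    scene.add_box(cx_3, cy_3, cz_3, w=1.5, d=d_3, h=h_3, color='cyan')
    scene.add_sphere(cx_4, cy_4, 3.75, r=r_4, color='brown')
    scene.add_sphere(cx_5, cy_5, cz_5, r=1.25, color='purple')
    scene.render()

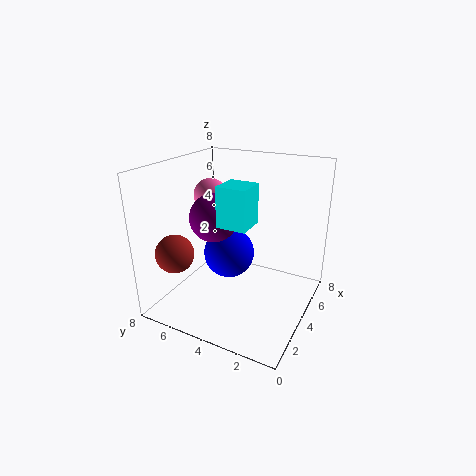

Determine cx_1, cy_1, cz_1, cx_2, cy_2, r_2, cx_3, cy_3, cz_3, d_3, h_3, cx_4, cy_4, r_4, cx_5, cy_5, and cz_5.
cx_1 = 4.75, cy_1 = 5, cz_1 = 2.5, cx_2 = 5.25, cy_2 = 6.5, r_2 = 1, cx_3 = 1.75, cy_3 = 2.5, cz_3 = 5.5, d_3 = 1.5, h_3 = 2, cx_4 = 1.25, cy_4 = 6.25, r_4 = 1, cx_5 = 2.75, cy_5 = 4.75, cz_5 = 5.5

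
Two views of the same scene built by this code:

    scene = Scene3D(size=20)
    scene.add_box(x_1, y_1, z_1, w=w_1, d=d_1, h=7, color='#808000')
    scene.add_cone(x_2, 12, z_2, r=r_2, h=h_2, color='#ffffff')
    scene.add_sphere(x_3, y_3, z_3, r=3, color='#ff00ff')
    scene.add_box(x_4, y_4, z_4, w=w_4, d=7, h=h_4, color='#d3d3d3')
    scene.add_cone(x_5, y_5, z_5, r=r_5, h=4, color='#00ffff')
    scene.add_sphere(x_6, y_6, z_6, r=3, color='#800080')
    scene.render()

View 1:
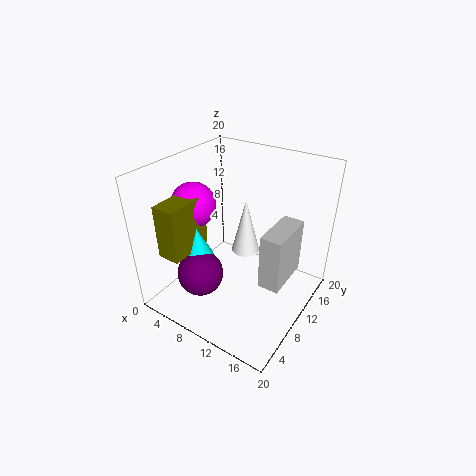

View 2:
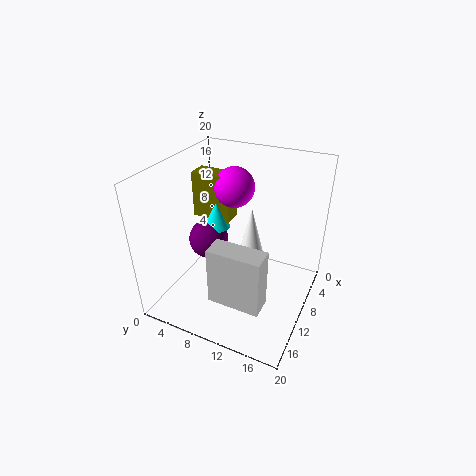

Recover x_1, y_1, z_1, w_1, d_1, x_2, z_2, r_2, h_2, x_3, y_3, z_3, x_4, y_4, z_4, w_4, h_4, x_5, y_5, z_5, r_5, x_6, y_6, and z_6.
x_1 = 4; y_1 = 1; z_1 = 10; w_1 = 3; d_1 = 6; x_2 = 10; z_2 = 7; r_2 = 2; h_2 = 8; x_3 = 5; y_3 = 7; z_3 = 15; x_4 = 14; y_4 = 9; z_4 = 4; w_4 = 3; h_4 = 8; x_5 = 7; y_5 = 5; z_5 = 9; r_5 = 2; x_6 = 8; y_6 = 4; z_6 = 7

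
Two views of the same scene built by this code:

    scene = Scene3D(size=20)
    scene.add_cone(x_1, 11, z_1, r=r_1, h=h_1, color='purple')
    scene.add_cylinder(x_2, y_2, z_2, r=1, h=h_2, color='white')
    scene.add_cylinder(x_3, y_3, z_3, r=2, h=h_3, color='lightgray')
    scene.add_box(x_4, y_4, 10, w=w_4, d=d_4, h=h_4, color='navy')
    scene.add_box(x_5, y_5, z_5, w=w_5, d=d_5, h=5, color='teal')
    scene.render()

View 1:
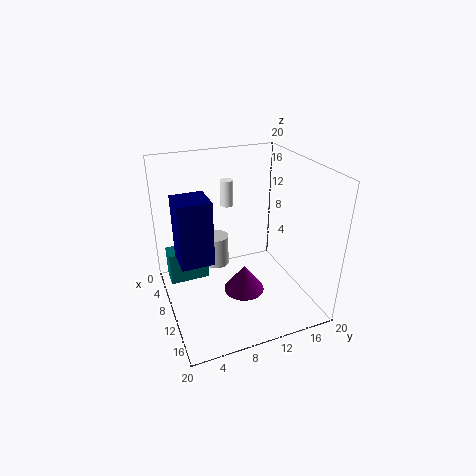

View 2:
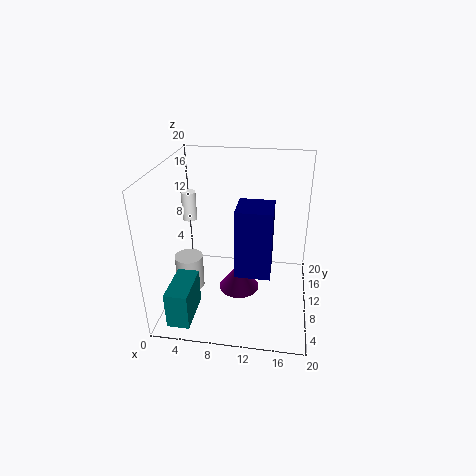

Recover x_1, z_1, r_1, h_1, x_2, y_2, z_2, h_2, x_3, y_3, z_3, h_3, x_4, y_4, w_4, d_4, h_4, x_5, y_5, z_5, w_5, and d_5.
x_1 = 10; z_1 = 1; r_1 = 3; h_1 = 4; x_2 = 3; y_2 = 11; z_2 = 12; h_2 = 4; x_3 = 3; y_3 = 9; z_3 = 2; h_3 = 5; x_4 = 11; y_4 = 1; w_4 = 4; d_4 = 4; h_4 = 8; x_5 = 2; y_5 = 1; z_5 = 1; w_5 = 3; d_5 = 6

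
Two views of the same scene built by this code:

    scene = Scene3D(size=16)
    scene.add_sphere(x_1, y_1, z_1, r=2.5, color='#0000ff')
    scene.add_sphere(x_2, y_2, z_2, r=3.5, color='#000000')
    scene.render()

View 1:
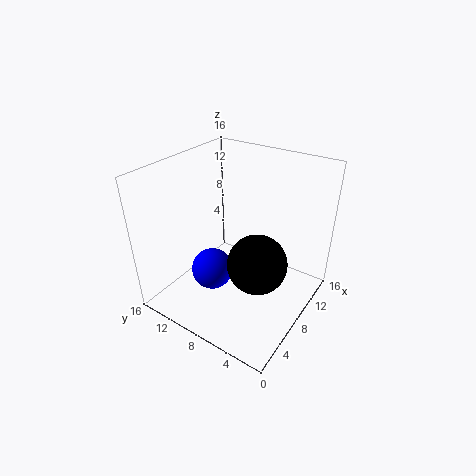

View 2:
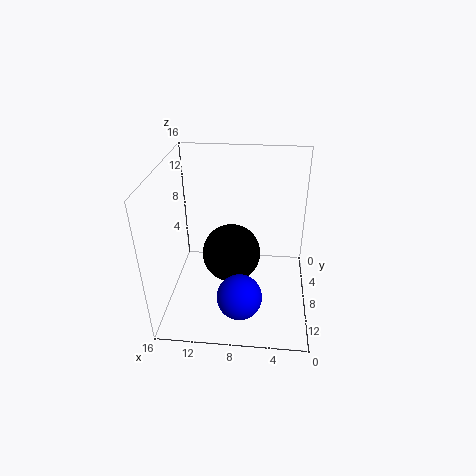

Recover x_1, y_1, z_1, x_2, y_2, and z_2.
x_1 = 7.5
y_1 = 11.5
z_1 = 2.5
x_2 = 9
y_2 = 6
z_2 = 4.5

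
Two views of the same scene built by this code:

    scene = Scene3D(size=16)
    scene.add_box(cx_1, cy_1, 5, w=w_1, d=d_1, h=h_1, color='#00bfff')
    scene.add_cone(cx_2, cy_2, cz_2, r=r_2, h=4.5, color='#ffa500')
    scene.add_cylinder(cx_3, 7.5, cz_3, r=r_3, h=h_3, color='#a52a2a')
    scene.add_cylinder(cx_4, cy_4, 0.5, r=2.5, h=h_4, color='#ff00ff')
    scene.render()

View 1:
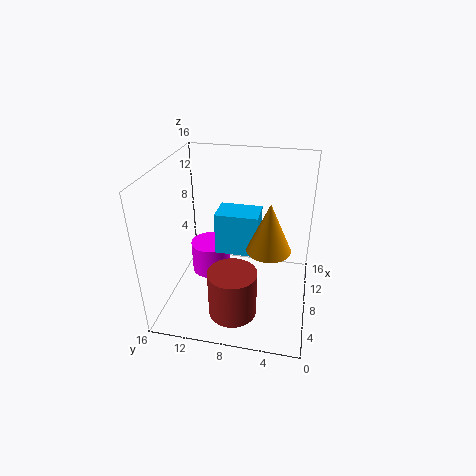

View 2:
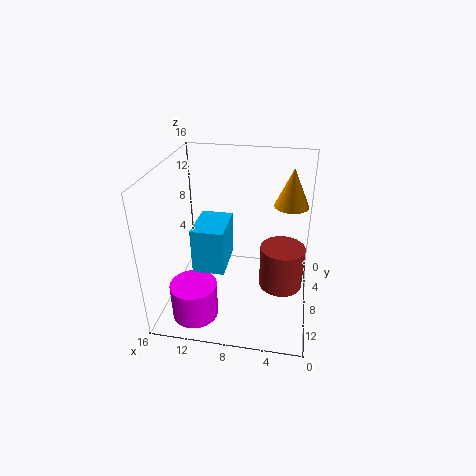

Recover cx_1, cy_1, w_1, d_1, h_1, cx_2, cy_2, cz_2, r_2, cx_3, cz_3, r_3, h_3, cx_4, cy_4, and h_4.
cx_1 = 9, cy_1 = 6, w_1 = 3.5, d_1 = 5, h_1 = 5, cx_2 = 2.5, cy_2 = 4, cz_2 = 10.5, r_2 = 2, cx_3 = 3, cz_3 = 2, r_3 = 2.5, h_3 = 5, cx_4 = 12, cy_4 = 12.5, h_4 = 4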